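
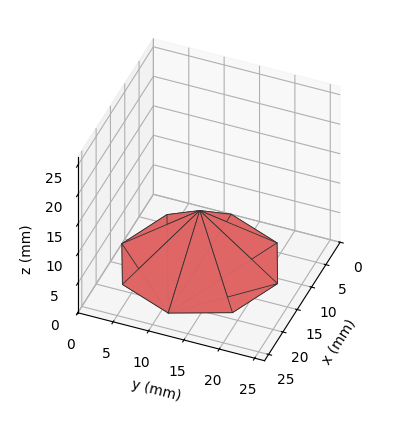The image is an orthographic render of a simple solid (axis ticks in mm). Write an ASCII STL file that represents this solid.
Reading the render: the shape is a regular 8-sided pyramid, base circumscribed radius ≈ 11 mm, apex at z ≈ 9 mm (dimensions read to the nearest mm from the axis ticks). For the STL, each face is triangulated and given an outward normal.

solid part
  facet normal 0.0000 0.0000 -1.0000
    outer loop
      vertex 11.000 22.000 0.000
      vertex 18.778 18.778 0.000
      vertex 22.000 11.000 0.000
    endloop
  endfacet
  facet normal 0.0000 0.0000 -1.0000
    outer loop
      vertex 3.222 18.778 0.000
      vertex 11.000 22.000 0.000
      vertex 22.000 11.000 0.000
    endloop
  endfacet
  facet normal 0.0000 0.0000 -1.0000
    outer loop
      vertex 0.000 11.000 0.000
      vertex 3.222 18.778 0.000
      vertex 22.000 11.000 0.000
    endloop
  endfacet
  facet normal 0.0000 0.0000 -1.0000
    outer loop
      vertex 3.222 3.222 0.000
      vertex 0.000 11.000 0.000
      vertex 22.000 11.000 0.000
    endloop
  endfacet
  facet normal 0.0000 0.0000 -1.0000
    outer loop
      vertex 11.000 0.000 0.000
      vertex 3.222 3.222 0.000
      vertex 22.000 11.000 0.000
    endloop
  endfacet
  facet normal 0.0000 0.0000 -1.0000
    outer loop
      vertex 18.778 3.222 0.000
      vertex 11.000 0.000 0.000
      vertex 22.000 11.000 0.000
    endloop
  endfacet
  facet normal 0.6125 0.2537 0.7486
    outer loop
      vertex 22.000 11.000 0.000
      vertex 18.778 18.778 0.000
      vertex 11.000 11.000 9.000
    endloop
  endfacet
  facet normal 0.2537 0.6125 0.7486
    outer loop
      vertex 18.778 18.778 0.000
      vertex 11.000 22.000 0.000
      vertex 11.000 11.000 9.000
    endloop
  endfacet
  facet normal -0.2537 0.6125 0.7486
    outer loop
      vertex 11.000 22.000 0.000
      vertex 3.222 18.778 0.000
      vertex 11.000 11.000 9.000
    endloop
  endfacet
  facet normal -0.6125 0.2537 0.7486
    outer loop
      vertex 3.222 18.778 0.000
      vertex 0.000 11.000 0.000
      vertex 11.000 11.000 9.000
    endloop
  endfacet
  facet normal -0.6125 -0.2537 0.7486
    outer loop
      vertex 0.000 11.000 0.000
      vertex 3.222 3.222 0.000
      vertex 11.000 11.000 9.000
    endloop
  endfacet
  facet normal -0.2537 -0.6125 0.7486
    outer loop
      vertex 3.222 3.222 0.000
      vertex 11.000 0.000 0.000
      vertex 11.000 11.000 9.000
    endloop
  endfacet
  facet normal 0.2537 -0.6125 0.7486
    outer loop
      vertex 11.000 0.000 0.000
      vertex 18.778 3.222 0.000
      vertex 11.000 11.000 9.000
    endloop
  endfacet
  facet normal 0.6125 -0.2537 0.7486
    outer loop
      vertex 18.778 3.222 0.000
      vertex 22.000 11.000 0.000
      vertex 11.000 11.000 9.000
    endloop
  endfacet
endsolid part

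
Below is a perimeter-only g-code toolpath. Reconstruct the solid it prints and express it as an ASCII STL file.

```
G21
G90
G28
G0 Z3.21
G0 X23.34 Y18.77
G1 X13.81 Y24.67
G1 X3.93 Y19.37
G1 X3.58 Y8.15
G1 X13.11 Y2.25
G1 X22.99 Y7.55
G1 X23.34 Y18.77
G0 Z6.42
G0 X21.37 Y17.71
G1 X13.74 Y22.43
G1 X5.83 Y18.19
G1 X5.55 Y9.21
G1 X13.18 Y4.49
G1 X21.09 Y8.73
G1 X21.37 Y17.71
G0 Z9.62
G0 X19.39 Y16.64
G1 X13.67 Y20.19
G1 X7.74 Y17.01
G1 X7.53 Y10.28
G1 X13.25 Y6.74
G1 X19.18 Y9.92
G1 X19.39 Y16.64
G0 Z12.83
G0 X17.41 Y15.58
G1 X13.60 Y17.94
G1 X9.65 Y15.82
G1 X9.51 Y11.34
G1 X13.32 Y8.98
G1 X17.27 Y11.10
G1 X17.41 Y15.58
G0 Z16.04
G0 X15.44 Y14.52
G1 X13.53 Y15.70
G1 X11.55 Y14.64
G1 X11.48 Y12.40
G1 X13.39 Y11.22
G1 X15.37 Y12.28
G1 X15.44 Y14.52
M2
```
solid part
  facet normal 0.0000 0.0000 -1.0000
    outer loop
      vertex 2.02 20.55 0.00
      vertex 13.88 26.91 0.00
      vertex 25.32 19.83 0.00
    endloop
  endfacet
  facet normal 0.0000 0.0000 -1.0000
    outer loop
      vertex 1.60 7.09 0.00
      vertex 2.02 20.55 0.00
      vertex 25.32 19.83 0.00
    endloop
  endfacet
  facet normal 0.0000 0.0000 -1.0000
    outer loop
      vertex 13.04 0.01 0.00
      vertex 1.60 7.09 0.00
      vertex 25.32 19.83 0.00
    endloop
  endfacet
  facet normal 0.0000 0.0000 -1.0000
    outer loop
      vertex 24.90 6.37 0.00
      vertex 13.04 0.01 0.00
      vertex 25.32 19.83 0.00
    endloop
  endfacet
  facet normal 0.4501 0.7273 0.5180
    outer loop
      vertex 25.32 19.83 0.00
      vertex 13.88 26.91 0.00
      vertex 13.46 13.46 19.25
    endloop
  endfacet
  facet normal -0.4043 0.7539 0.5179
    outer loop
      vertex 13.88 26.91 0.00
      vertex 2.02 20.55 0.00
      vertex 13.46 13.46 19.25
    endloop
  endfacet
  facet normal -0.8550 0.0267 0.5179
    outer loop
      vertex 2.02 20.55 0.00
      vertex 1.60 7.09 0.00
      vertex 13.46 13.46 19.25
    endloop
  endfacet
  facet normal -0.4501 -0.7273 0.5180
    outer loop
      vertex 1.60 7.09 0.00
      vertex 13.04 0.01 0.00
      vertex 13.46 13.46 19.25
    endloop
  endfacet
  facet normal 0.4043 -0.7539 0.5179
    outer loop
      vertex 13.04 0.01 0.00
      vertex 24.90 6.37 0.00
      vertex 13.46 13.46 19.25
    endloop
  endfacet
  facet normal 0.8550 -0.0267 0.5179
    outer loop
      vertex 24.90 6.37 0.00
      vertex 25.32 19.83 0.00
      vertex 13.46 13.46 19.25
    endloop
  endfacet
endsolid part

The G0 Z moves step by Δz≈3.21 mm. The G1 loops shrink linearly with z, so the solid tapers from its base footprint up to z≈19.2. Closing with a flat bottom cap and the tapered top and triangulating gives 10 facets — a regular 6-sided pyramid, base circumscribed radius ≈ 13.5 mm, apex at z ≈ 19.2 mm.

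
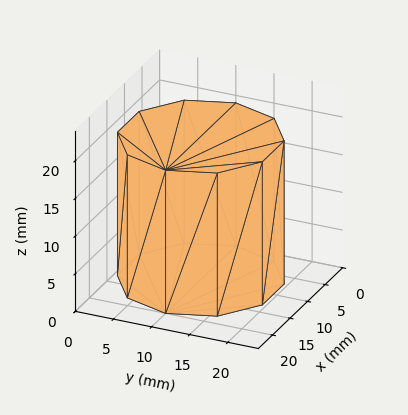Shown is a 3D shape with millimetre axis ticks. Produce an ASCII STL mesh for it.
Reading the render: the shape is a regular 10-sided prism (a cylinder approximated with 10 flat sides), circumscribed radius ≈ 10 mm, height ≈ 19 mm (dimensions read to the nearest mm from the axis ticks). For the STL, each face is triangulated and given an outward normal.

solid part
  facet normal 0.0000 0.0000 -1.0000
    outer loop
      vertex 13.1 19.5 0.0
      vertex 18.1 15.9 0.0
      vertex 20.0 10.0 0.0
    endloop
  endfacet
  facet normal 0.0000 0.0000 -1.0000
    outer loop
      vertex 6.9 19.5 0.0
      vertex 13.1 19.5 0.0
      vertex 20.0 10.0 0.0
    endloop
  endfacet
  facet normal 0.0000 0.0000 -1.0000
    outer loop
      vertex 1.9 15.9 0.0
      vertex 6.9 19.5 0.0
      vertex 20.0 10.0 0.0
    endloop
  endfacet
  facet normal 0.0000 0.0000 -1.0000
    outer loop
      vertex 0.0 10.0 0.0
      vertex 1.9 15.9 0.0
      vertex 20.0 10.0 0.0
    endloop
  endfacet
  facet normal 0.0000 0.0000 -1.0000
    outer loop
      vertex 1.9 4.1 0.0
      vertex 0.0 10.0 0.0
      vertex 20.0 10.0 0.0
    endloop
  endfacet
  facet normal 0.0000 0.0000 -1.0000
    outer loop
      vertex 6.9 0.5 0.0
      vertex 1.9 4.1 0.0
      vertex 20.0 10.0 0.0
    endloop
  endfacet
  facet normal 0.0000 0.0000 -1.0000
    outer loop
      vertex 13.1 0.5 0.0
      vertex 6.9 0.5 0.0
      vertex 20.0 10.0 0.0
    endloop
  endfacet
  facet normal 0.0000 0.0000 -1.0000
    outer loop
      vertex 18.1 4.1 0.0
      vertex 13.1 0.5 0.0
      vertex 20.0 10.0 0.0
    endloop
  endfacet
  facet normal 0.0000 0.0000 1.0000
    outer loop
      vertex 20.0 10.0 19.0
      vertex 18.1 15.9 19.0
      vertex 13.1 19.5 19.0
    endloop
  endfacet
  facet normal 0.0000 0.0000 1.0000
    outer loop
      vertex 20.0 10.0 19.0
      vertex 13.1 19.5 19.0
      vertex 6.9 19.5 19.0
    endloop
  endfacet
  facet normal 0.0000 0.0000 1.0000
    outer loop
      vertex 20.0 10.0 19.0
      vertex 6.9 19.5 19.0
      vertex 1.9 15.9 19.0
    endloop
  endfacet
  facet normal 0.0000 0.0000 1.0000
    outer loop
      vertex 20.0 10.0 19.0
      vertex 1.9 15.9 19.0
      vertex 0.0 10.0 19.0
    endloop
  endfacet
  facet normal 0.0000 0.0000 1.0000
    outer loop
      vertex 20.0 10.0 19.0
      vertex 0.0 10.0 19.0
      vertex 1.9 4.1 19.0
    endloop
  endfacet
  facet normal 0.0000 0.0000 1.0000
    outer loop
      vertex 20.0 10.0 19.0
      vertex 1.9 4.1 19.0
      vertex 6.9 0.5 19.0
    endloop
  endfacet
  facet normal 0.0000 0.0000 1.0000
    outer loop
      vertex 20.0 10.0 19.0
      vertex 6.9 0.5 19.0
      vertex 13.1 0.5 19.0
    endloop
  endfacet
  facet normal 0.0000 0.0000 1.0000
    outer loop
      vertex 20.0 10.0 19.0
      vertex 13.1 0.5 19.0
      vertex 18.1 4.1 19.0
    endloop
  endfacet
  facet normal 0.9519 0.3065 0.0000
    outer loop
      vertex 20.0 10.0 0.0
      vertex 18.1 15.9 0.0
      vertex 18.1 15.9 19.0
    endloop
  endfacet
  facet normal 0.9519 0.3065 0.0000
    outer loop
      vertex 20.0 10.0 0.0
      vertex 18.1 15.9 19.0
      vertex 20.0 10.0 19.0
    endloop
  endfacet
  facet normal 0.5843 0.8115 0.0000
    outer loop
      vertex 18.1 15.9 0.0
      vertex 13.1 19.5 0.0
      vertex 13.1 19.5 19.0
    endloop
  endfacet
  facet normal 0.5843 0.8115 0.0000
    outer loop
      vertex 18.1 15.9 0.0
      vertex 13.1 19.5 19.0
      vertex 18.1 15.9 19.0
    endloop
  endfacet
  facet normal 0.0000 1.0000 0.0000
    outer loop
      vertex 13.1 19.5 0.0
      vertex 6.9 19.5 0.0
      vertex 6.9 19.5 19.0
    endloop
  endfacet
  facet normal 0.0000 1.0000 0.0000
    outer loop
      vertex 13.1 19.5 0.0
      vertex 6.9 19.5 19.0
      vertex 13.1 19.5 19.0
    endloop
  endfacet
  facet normal -0.5843 0.8115 0.0000
    outer loop
      vertex 6.9 19.5 0.0
      vertex 1.9 15.9 0.0
      vertex 1.9 15.9 19.0
    endloop
  endfacet
  facet normal -0.5843 0.8115 0.0000
    outer loop
      vertex 6.9 19.5 0.0
      vertex 1.9 15.9 19.0
      vertex 6.9 19.5 19.0
    endloop
  endfacet
  facet normal -0.9519 0.3065 0.0000
    outer loop
      vertex 1.9 15.9 0.0
      vertex 0.0 10.0 0.0
      vertex 0.0 10.0 19.0
    endloop
  endfacet
  facet normal -0.9519 0.3065 0.0000
    outer loop
      vertex 1.9 15.9 0.0
      vertex 0.0 10.0 19.0
      vertex 1.9 15.9 19.0
    endloop
  endfacet
  facet normal -0.9519 -0.3065 0.0000
    outer loop
      vertex 0.0 10.0 0.0
      vertex 1.9 4.1 0.0
      vertex 1.9 4.1 19.0
    endloop
  endfacet
  facet normal -0.9519 -0.3065 0.0000
    outer loop
      vertex 0.0 10.0 0.0
      vertex 1.9 4.1 19.0
      vertex 0.0 10.0 19.0
    endloop
  endfacet
  facet normal -0.5843 -0.8115 0.0000
    outer loop
      vertex 1.9 4.1 0.0
      vertex 6.9 0.5 0.0
      vertex 6.9 0.5 19.0
    endloop
  endfacet
  facet normal -0.5843 -0.8115 0.0000
    outer loop
      vertex 1.9 4.1 0.0
      vertex 6.9 0.5 19.0
      vertex 1.9 4.1 19.0
    endloop
  endfacet
  facet normal 0.0000 -1.0000 0.0000
    outer loop
      vertex 6.9 0.5 0.0
      vertex 13.1 0.5 0.0
      vertex 13.1 0.5 19.0
    endloop
  endfacet
  facet normal 0.0000 -1.0000 0.0000
    outer loop
      vertex 6.9 0.5 0.0
      vertex 13.1 0.5 19.0
      vertex 6.9 0.5 19.0
    endloop
  endfacet
  facet normal 0.5843 -0.8115 0.0000
    outer loop
      vertex 13.1 0.5 0.0
      vertex 18.1 4.1 0.0
      vertex 18.1 4.1 19.0
    endloop
  endfacet
  facet normal 0.5843 -0.8115 0.0000
    outer loop
      vertex 13.1 0.5 0.0
      vertex 18.1 4.1 19.0
      vertex 13.1 0.5 19.0
    endloop
  endfacet
  facet normal 0.9519 -0.3065 0.0000
    outer loop
      vertex 18.1 4.1 0.0
      vertex 20.0 10.0 0.0
      vertex 20.0 10.0 19.0
    endloop
  endfacet
  facet normal 0.9519 -0.3065 0.0000
    outer loop
      vertex 18.1 4.1 0.0
      vertex 20.0 10.0 19.0
      vertex 18.1 4.1 19.0
    endloop
  endfacet
endsolid part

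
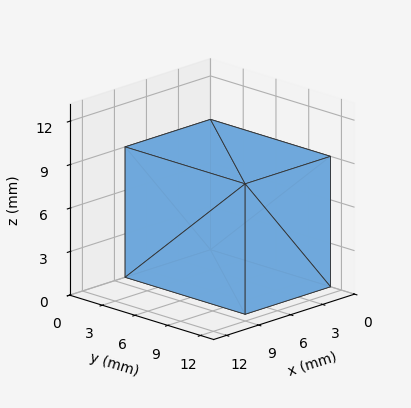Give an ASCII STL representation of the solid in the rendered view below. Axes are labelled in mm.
Reading the render: the shape is a rectangular box, roughly 8 × 11 mm footprint and 9 mm tall (dimensions read to the nearest mm from the axis ticks). For the STL, each face is triangulated and given an outward normal.

solid part
  facet normal 0.0000 0.0000 -1.0000
    outer loop
      vertex 8.000 11.000 0.000
      vertex 8.000 0.000 0.000
      vertex 0.000 0.000 0.000
    endloop
  endfacet
  facet normal 0.0000 0.0000 -1.0000
    outer loop
      vertex 0.000 11.000 0.000
      vertex 8.000 11.000 0.000
      vertex 0.000 0.000 0.000
    endloop
  endfacet
  facet normal 0.0000 0.0000 1.0000
    outer loop
      vertex 0.000 0.000 9.000
      vertex 8.000 0.000 9.000
      vertex 8.000 11.000 9.000
    endloop
  endfacet
  facet normal 0.0000 0.0000 1.0000
    outer loop
      vertex 0.000 0.000 9.000
      vertex 8.000 11.000 9.000
      vertex 0.000 11.000 9.000
    endloop
  endfacet
  facet normal 0.0000 -1.0000 0.0000
    outer loop
      vertex 0.000 0.000 0.000
      vertex 8.000 0.000 0.000
      vertex 8.000 0.000 9.000
    endloop
  endfacet
  facet normal 0.0000 -1.0000 0.0000
    outer loop
      vertex 0.000 0.000 0.000
      vertex 8.000 0.000 9.000
      vertex 0.000 0.000 9.000
    endloop
  endfacet
  facet normal 0.0000 1.0000 0.0000
    outer loop
      vertex 8.000 11.000 9.000
      vertex 8.000 11.000 0.000
      vertex 0.000 11.000 0.000
    endloop
  endfacet
  facet normal 0.0000 1.0000 0.0000
    outer loop
      vertex 0.000 11.000 9.000
      vertex 8.000 11.000 9.000
      vertex 0.000 11.000 0.000
    endloop
  endfacet
  facet normal -1.0000 0.0000 0.0000
    outer loop
      vertex 0.000 11.000 9.000
      vertex 0.000 11.000 0.000
      vertex 0.000 0.000 0.000
    endloop
  endfacet
  facet normal -1.0000 0.0000 0.0000
    outer loop
      vertex 0.000 0.000 9.000
      vertex 0.000 11.000 9.000
      vertex 0.000 0.000 0.000
    endloop
  endfacet
  facet normal 1.0000 0.0000 0.0000
    outer loop
      vertex 8.000 0.000 0.000
      vertex 8.000 11.000 0.000
      vertex 8.000 11.000 9.000
    endloop
  endfacet
  facet normal 1.0000 0.0000 0.0000
    outer loop
      vertex 8.000 0.000 0.000
      vertex 8.000 11.000 9.000
      vertex 8.000 0.000 9.000
    endloop
  endfacet
endsolid part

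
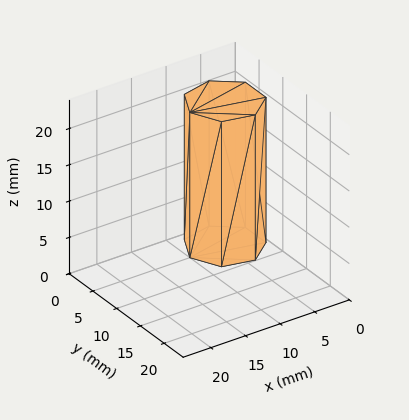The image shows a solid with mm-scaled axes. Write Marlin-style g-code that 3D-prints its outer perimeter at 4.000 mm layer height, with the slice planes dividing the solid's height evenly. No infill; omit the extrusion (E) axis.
Reading the render: the shape is a regular 7-sided prism (a cylinder approximated with 7 flat sides), circumscribed radius ≈ 5 mm, height ≈ 20 mm (dimensions read to the nearest mm from the axis ticks). For the g-code, the solid's height is divided into equal slices at the stated Δz and each level perimeter traced with G1 moves after a G0 lift.

; perimeter-only toolpath
G21 ; units = mm
G90 ; absolute positioning
G28 ; home
; layer 1
G0 Z4.000
G0 X10.000 Y5.000
G1 X8.117 Y8.909
G1 X3.887 Y9.875
G1 X0.495 Y7.169
G1 X0.495 Y2.831
G1 X3.887 Y0.125
G1 X8.117 Y1.091
G1 X10.000 Y5.000
; layer 2
G0 Z8.000
G0 X10.000 Y5.000
G1 X8.117 Y8.909
G1 X3.887 Y9.875
G1 X0.495 Y7.169
G1 X0.495 Y2.831
G1 X3.887 Y0.125
G1 X8.117 Y1.091
G1 X10.000 Y5.000
; layer 3
G0 Z12.000
G0 X10.000 Y5.000
G1 X8.117 Y8.909
G1 X3.887 Y9.875
G1 X0.495 Y7.169
G1 X0.495 Y2.831
G1 X3.887 Y0.125
G1 X8.117 Y1.091
G1 X10.000 Y5.000
; layer 4
G0 Z16.000
G0 X10.000 Y5.000
G1 X8.117 Y8.909
G1 X3.887 Y9.875
G1 X0.495 Y7.169
G1 X0.495 Y2.831
G1 X3.887 Y0.125
G1 X8.117 Y1.091
G1 X10.000 Y5.000
; layer 5
G0 Z20.000
G0 X10.000 Y5.000
G1 X8.117 Y8.909
G1 X3.887 Y9.875
G1 X0.495 Y7.169
G1 X0.495 Y2.831
G1 X3.887 Y0.125
G1 X8.117 Y1.091
G1 X10.000 Y5.000
M2 ; end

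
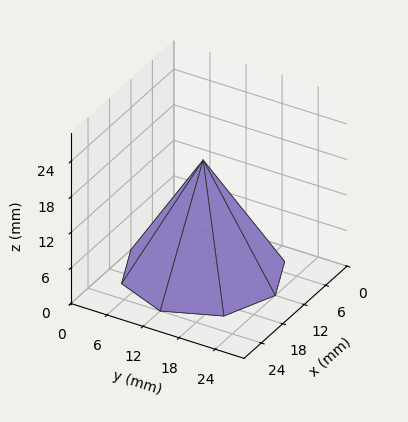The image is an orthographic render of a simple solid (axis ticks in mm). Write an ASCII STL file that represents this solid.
Reading the render: the shape is a regular 8-sided pyramid, base circumscribed radius ≈ 12 mm, apex at z ≈ 19 mm (dimensions read to the nearest mm from the axis ticks). For the STL, each face is triangulated and given an outward normal.

solid part
  facet normal 0.0000 0.0000 -1.0000
    outer loop
      vertex 12.0 24.0 0.0
      vertex 20.5 20.5 0.0
      vertex 24.0 12.0 0.0
    endloop
  endfacet
  facet normal 0.0000 0.0000 -1.0000
    outer loop
      vertex 3.5 20.5 0.0
      vertex 12.0 24.0 0.0
      vertex 24.0 12.0 0.0
    endloop
  endfacet
  facet normal 0.0000 0.0000 -1.0000
    outer loop
      vertex 0.0 12.0 0.0
      vertex 3.5 20.5 0.0
      vertex 24.0 12.0 0.0
    endloop
  endfacet
  facet normal 0.0000 0.0000 -1.0000
    outer loop
      vertex 3.5 3.5 0.0
      vertex 0.0 12.0 0.0
      vertex 24.0 12.0 0.0
    endloop
  endfacet
  facet normal 0.0000 0.0000 -1.0000
    outer loop
      vertex 12.0 0.0 0.0
      vertex 3.5 3.5 0.0
      vertex 24.0 12.0 0.0
    endloop
  endfacet
  facet normal 0.0000 0.0000 -1.0000
    outer loop
      vertex 20.5 3.5 0.0
      vertex 12.0 0.0 0.0
      vertex 24.0 12.0 0.0
    endloop
  endfacet
  facet normal 0.7985 0.3288 0.5043
    outer loop
      vertex 24.0 12.0 0.0
      vertex 20.5 20.5 0.0
      vertex 12.0 12.0 19.0
    endloop
  endfacet
  facet normal 0.3288 0.7985 0.5043
    outer loop
      vertex 20.5 20.5 0.0
      vertex 12.0 24.0 0.0
      vertex 12.0 12.0 19.0
    endloop
  endfacet
  facet normal -0.3288 0.7985 0.5043
    outer loop
      vertex 12.0 24.0 0.0
      vertex 3.5 20.5 0.0
      vertex 12.0 12.0 19.0
    endloop
  endfacet
  facet normal -0.7985 0.3288 0.5043
    outer loop
      vertex 3.5 20.5 0.0
      vertex 0.0 12.0 0.0
      vertex 12.0 12.0 19.0
    endloop
  endfacet
  facet normal -0.7985 -0.3288 0.5043
    outer loop
      vertex 0.0 12.0 0.0
      vertex 3.5 3.5 0.0
      vertex 12.0 12.0 19.0
    endloop
  endfacet
  facet normal -0.3288 -0.7985 0.5043
    outer loop
      vertex 3.5 3.5 0.0
      vertex 12.0 0.0 0.0
      vertex 12.0 12.0 19.0
    endloop
  endfacet
  facet normal 0.3288 -0.7985 0.5043
    outer loop
      vertex 12.0 0.0 0.0
      vertex 20.5 3.5 0.0
      vertex 12.0 12.0 19.0
    endloop
  endfacet
  facet normal 0.7985 -0.3288 0.5043
    outer loop
      vertex 20.5 3.5 0.0
      vertex 24.0 12.0 0.0
      vertex 12.0 12.0 19.0
    endloop
  endfacet
endsolid part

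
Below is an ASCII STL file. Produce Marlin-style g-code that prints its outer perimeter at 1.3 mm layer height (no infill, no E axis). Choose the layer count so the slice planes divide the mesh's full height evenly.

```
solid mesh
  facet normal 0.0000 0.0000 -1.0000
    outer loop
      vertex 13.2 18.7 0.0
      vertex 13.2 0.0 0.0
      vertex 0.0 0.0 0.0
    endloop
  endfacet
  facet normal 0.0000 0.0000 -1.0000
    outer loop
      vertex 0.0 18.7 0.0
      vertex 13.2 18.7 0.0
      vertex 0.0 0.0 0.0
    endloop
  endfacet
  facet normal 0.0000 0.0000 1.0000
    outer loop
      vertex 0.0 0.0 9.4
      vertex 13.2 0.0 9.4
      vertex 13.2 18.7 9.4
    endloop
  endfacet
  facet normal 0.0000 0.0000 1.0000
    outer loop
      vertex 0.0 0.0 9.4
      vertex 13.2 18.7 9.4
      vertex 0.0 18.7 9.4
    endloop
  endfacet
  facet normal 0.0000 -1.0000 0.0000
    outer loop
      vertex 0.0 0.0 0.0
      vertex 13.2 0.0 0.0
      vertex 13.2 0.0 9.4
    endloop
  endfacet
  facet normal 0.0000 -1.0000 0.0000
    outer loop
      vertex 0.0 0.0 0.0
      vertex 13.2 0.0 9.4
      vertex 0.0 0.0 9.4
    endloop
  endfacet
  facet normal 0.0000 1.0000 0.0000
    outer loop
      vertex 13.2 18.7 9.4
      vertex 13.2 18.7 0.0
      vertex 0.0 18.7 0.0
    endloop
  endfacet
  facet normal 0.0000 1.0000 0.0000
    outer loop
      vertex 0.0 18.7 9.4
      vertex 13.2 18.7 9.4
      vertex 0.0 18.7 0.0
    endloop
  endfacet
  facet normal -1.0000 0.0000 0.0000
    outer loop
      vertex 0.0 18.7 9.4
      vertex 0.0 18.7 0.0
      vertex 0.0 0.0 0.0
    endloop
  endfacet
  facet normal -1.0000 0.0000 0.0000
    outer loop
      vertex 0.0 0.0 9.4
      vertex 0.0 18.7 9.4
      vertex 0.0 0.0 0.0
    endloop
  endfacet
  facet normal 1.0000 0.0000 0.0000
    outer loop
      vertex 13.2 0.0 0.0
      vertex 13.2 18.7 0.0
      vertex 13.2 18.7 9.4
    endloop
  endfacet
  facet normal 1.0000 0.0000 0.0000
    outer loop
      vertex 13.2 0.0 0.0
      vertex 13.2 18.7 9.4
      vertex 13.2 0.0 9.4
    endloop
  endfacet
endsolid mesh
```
; perimeter-only toolpath
G21 ; units = mm
G90 ; absolute positioning
G28 ; home
; layer 1
G0 Z1.3
G0 X0.0 Y0.0
G1 X13.2 Y0.0
G1 X13.2 Y18.7
G1 X0.0 Y18.7
G1 X0.0 Y0.0
; layer 2
G0 Z2.7
G0 X0.0 Y0.0
G1 X13.2 Y0.0
G1 X13.2 Y18.7
G1 X0.0 Y18.7
G1 X0.0 Y0.0
; layer 3
G0 Z4.0
G0 X0.0 Y0.0
G1 X13.2 Y0.0
G1 X13.2 Y18.7
G1 X0.0 Y18.7
G1 X0.0 Y0.0
; layer 4
G0 Z5.4
G0 X0.0 Y0.0
G1 X13.2 Y0.0
G1 X13.2 Y18.7
G1 X0.0 Y18.7
G1 X0.0 Y0.0
; layer 5
G0 Z6.7
G0 X0.0 Y0.0
G1 X13.2 Y0.0
G1 X13.2 Y18.7
G1 X0.0 Y18.7
G1 X0.0 Y0.0
; layer 6
G0 Z8.1
G0 X0.0 Y0.0
G1 X13.2 Y0.0
G1 X13.2 Y18.7
G1 X0.0 Y18.7
G1 X0.0 Y0.0
; layer 7
G0 Z9.4
G0 X0.0 Y0.0
G1 X13.2 Y0.0
G1 X13.2 Y18.7
G1 X0.0 Y18.7
G1 X0.0 Y0.0
M2 ; end

The solid is a rectangular box, roughly 13.2 × 18.7 mm footprint and 9.4 mm tall. Slicing at Δz = 1.3 mm — 7 equal slices spanning the solid's height, so layer i sits at z = i·h/7 — gives 7 non-empty perimeters. Each is a 4-segment closed polygon; G0 lifts to the layer z and rapids to the start vertex, then G1 traces the edges.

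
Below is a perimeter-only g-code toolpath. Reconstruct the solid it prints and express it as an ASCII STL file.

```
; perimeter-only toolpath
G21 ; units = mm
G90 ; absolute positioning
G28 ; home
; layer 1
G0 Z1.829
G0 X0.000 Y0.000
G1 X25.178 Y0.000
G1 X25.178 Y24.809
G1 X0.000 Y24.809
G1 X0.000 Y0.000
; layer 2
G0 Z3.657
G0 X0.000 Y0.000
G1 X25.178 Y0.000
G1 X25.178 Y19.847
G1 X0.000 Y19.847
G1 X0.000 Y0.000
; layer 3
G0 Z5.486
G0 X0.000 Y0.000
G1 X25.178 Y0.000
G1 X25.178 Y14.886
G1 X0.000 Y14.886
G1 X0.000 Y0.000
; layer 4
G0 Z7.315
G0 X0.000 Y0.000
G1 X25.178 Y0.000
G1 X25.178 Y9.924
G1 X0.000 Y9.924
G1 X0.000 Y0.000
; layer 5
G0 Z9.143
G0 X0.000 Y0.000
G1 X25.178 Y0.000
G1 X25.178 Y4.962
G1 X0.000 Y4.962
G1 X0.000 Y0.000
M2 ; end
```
solid part
  facet normal 0.0000 0.0000 -1.0000
    outer loop
      vertex 25.178 29.771 0.000
      vertex 25.178 0.000 0.000
      vertex 0.000 0.000 0.000
    endloop
  endfacet
  facet normal 0.0000 0.0000 -1.0000
    outer loop
      vertex 0.000 29.771 0.000
      vertex 25.178 29.771 0.000
      vertex 0.000 0.000 0.000
    endloop
  endfacet
  facet normal 0.0000 -1.0000 0.0000
    outer loop
      vertex 0.000 0.000 0.000
      vertex 25.178 0.000 0.000
      vertex 25.178 0.000 10.972
    endloop
  endfacet
  facet normal 0.0000 -1.0000 0.0000
    outer loop
      vertex 0.000 0.000 0.000
      vertex 25.178 0.000 10.972
      vertex 0.000 0.000 10.972
    endloop
  endfacet
  facet normal 0.0000 0.3458 0.9383
    outer loop
      vertex 0.000 0.000 10.972
      vertex 25.178 0.000 10.972
      vertex 25.178 29.771 0.000
    endloop
  endfacet
  facet normal 0.0000 0.3458 0.9383
    outer loop
      vertex 0.000 0.000 10.972
      vertex 25.178 29.771 0.000
      vertex 0.000 29.771 0.000
    endloop
  endfacet
  facet normal -1.0000 0.0000 0.0000
    outer loop
      vertex 0.000 0.000 10.972
      vertex 0.000 29.771 0.000
      vertex 0.000 0.000 0.000
    endloop
  endfacet
  facet normal 1.0000 0.0000 0.0000
    outer loop
      vertex 25.178 0.000 0.000
      vertex 25.178 29.771 0.000
      vertex 25.178 0.000 10.972
    endloop
  endfacet
endsolid part

The G0 Z moves step by Δz≈1.829 mm. The G1 loops shrink linearly with z, so the solid tapers from its base footprint up to z≈11. Closing with a flat bottom cap and the tapered top and triangulating gives 8 facets — a wedge (ramp): 25.2 × 29.8 mm base, rising to 11 mm along the y=0 edge and sloping linearly to z=0 at y=29.8.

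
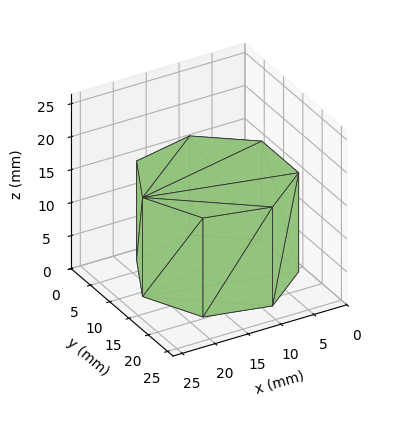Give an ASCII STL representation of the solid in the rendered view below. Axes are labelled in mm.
Reading the render: the shape is a regular 7-sided prism (a cylinder approximated with 7 flat sides), circumscribed radius ≈ 11 mm, height ≈ 15 mm (dimensions read to the nearest mm from the axis ticks). For the STL, each face is triangulated and given an outward normal.

solid part
  facet normal 0.0000 0.0000 -1.0000
    outer loop
      vertex 8.552 21.724 0.000
      vertex 17.858 19.600 0.000
      vertex 22.000 11.000 0.000
    endloop
  endfacet
  facet normal 0.0000 0.0000 -1.0000
    outer loop
      vertex 1.089 15.773 0.000
      vertex 8.552 21.724 0.000
      vertex 22.000 11.000 0.000
    endloop
  endfacet
  facet normal 0.0000 0.0000 -1.0000
    outer loop
      vertex 1.089 6.227 0.000
      vertex 1.089 15.773 0.000
      vertex 22.000 11.000 0.000
    endloop
  endfacet
  facet normal 0.0000 0.0000 -1.0000
    outer loop
      vertex 8.552 0.276 0.000
      vertex 1.089 6.227 0.000
      vertex 22.000 11.000 0.000
    endloop
  endfacet
  facet normal 0.0000 0.0000 -1.0000
    outer loop
      vertex 17.858 2.400 0.000
      vertex 8.552 0.276 0.000
      vertex 22.000 11.000 0.000
    endloop
  endfacet
  facet normal 0.0000 0.0000 1.0000
    outer loop
      vertex 22.000 11.000 15.000
      vertex 17.858 19.600 15.000
      vertex 8.552 21.724 15.000
    endloop
  endfacet
  facet normal 0.0000 0.0000 1.0000
    outer loop
      vertex 22.000 11.000 15.000
      vertex 8.552 21.724 15.000
      vertex 1.089 15.773 15.000
    endloop
  endfacet
  facet normal 0.0000 0.0000 1.0000
    outer loop
      vertex 22.000 11.000 15.000
      vertex 1.089 15.773 15.000
      vertex 1.089 6.227 15.000
    endloop
  endfacet
  facet normal 0.0000 0.0000 1.0000
    outer loop
      vertex 22.000 11.000 15.000
      vertex 1.089 6.227 15.000
      vertex 8.552 0.276 15.000
    endloop
  endfacet
  facet normal 0.0000 0.0000 1.0000
    outer loop
      vertex 22.000 11.000 15.000
      vertex 8.552 0.276 15.000
      vertex 17.858 2.400 15.000
    endloop
  endfacet
  facet normal 0.9010 0.4339 0.0000
    outer loop
      vertex 22.000 11.000 0.000
      vertex 17.858 19.600 0.000
      vertex 17.858 19.600 15.000
    endloop
  endfacet
  facet normal 0.9010 0.4339 0.0000
    outer loop
      vertex 22.000 11.000 0.000
      vertex 17.858 19.600 15.000
      vertex 22.000 11.000 15.000
    endloop
  endfacet
  facet normal 0.2225 0.9749 0.0000
    outer loop
      vertex 17.858 19.600 0.000
      vertex 8.552 21.724 0.000
      vertex 8.552 21.724 15.000
    endloop
  endfacet
  facet normal 0.2225 0.9749 0.0000
    outer loop
      vertex 17.858 19.600 0.000
      vertex 8.552 21.724 15.000
      vertex 17.858 19.600 15.000
    endloop
  endfacet
  facet normal -0.6235 0.7819 0.0000
    outer loop
      vertex 8.552 21.724 0.000
      vertex 1.089 15.773 0.000
      vertex 1.089 15.773 15.000
    endloop
  endfacet
  facet normal -0.6235 0.7819 0.0000
    outer loop
      vertex 8.552 21.724 0.000
      vertex 1.089 15.773 15.000
      vertex 8.552 21.724 15.000
    endloop
  endfacet
  facet normal -1.0000 0.0000 0.0000
    outer loop
      vertex 1.089 15.773 0.000
      vertex 1.089 6.227 0.000
      vertex 1.089 6.227 15.000
    endloop
  endfacet
  facet normal -1.0000 0.0000 0.0000
    outer loop
      vertex 1.089 15.773 0.000
      vertex 1.089 6.227 15.000
      vertex 1.089 15.773 15.000
    endloop
  endfacet
  facet normal -0.6235 -0.7819 0.0000
    outer loop
      vertex 1.089 6.227 0.000
      vertex 8.552 0.276 0.000
      vertex 8.552 0.276 15.000
    endloop
  endfacet
  facet normal -0.6235 -0.7819 0.0000
    outer loop
      vertex 1.089 6.227 0.000
      vertex 8.552 0.276 15.000
      vertex 1.089 6.227 15.000
    endloop
  endfacet
  facet normal 0.2225 -0.9749 0.0000
    outer loop
      vertex 8.552 0.276 0.000
      vertex 17.858 2.400 0.000
      vertex 17.858 2.400 15.000
    endloop
  endfacet
  facet normal 0.2225 -0.9749 0.0000
    outer loop
      vertex 8.552 0.276 0.000
      vertex 17.858 2.400 15.000
      vertex 8.552 0.276 15.000
    endloop
  endfacet
  facet normal 0.9010 -0.4339 0.0000
    outer loop
      vertex 17.858 2.400 0.000
      vertex 22.000 11.000 0.000
      vertex 22.000 11.000 15.000
    endloop
  endfacet
  facet normal 0.9010 -0.4339 0.0000
    outer loop
      vertex 17.858 2.400 0.000
      vertex 22.000 11.000 15.000
      vertex 17.858 2.400 15.000
    endloop
  endfacet
endsolid part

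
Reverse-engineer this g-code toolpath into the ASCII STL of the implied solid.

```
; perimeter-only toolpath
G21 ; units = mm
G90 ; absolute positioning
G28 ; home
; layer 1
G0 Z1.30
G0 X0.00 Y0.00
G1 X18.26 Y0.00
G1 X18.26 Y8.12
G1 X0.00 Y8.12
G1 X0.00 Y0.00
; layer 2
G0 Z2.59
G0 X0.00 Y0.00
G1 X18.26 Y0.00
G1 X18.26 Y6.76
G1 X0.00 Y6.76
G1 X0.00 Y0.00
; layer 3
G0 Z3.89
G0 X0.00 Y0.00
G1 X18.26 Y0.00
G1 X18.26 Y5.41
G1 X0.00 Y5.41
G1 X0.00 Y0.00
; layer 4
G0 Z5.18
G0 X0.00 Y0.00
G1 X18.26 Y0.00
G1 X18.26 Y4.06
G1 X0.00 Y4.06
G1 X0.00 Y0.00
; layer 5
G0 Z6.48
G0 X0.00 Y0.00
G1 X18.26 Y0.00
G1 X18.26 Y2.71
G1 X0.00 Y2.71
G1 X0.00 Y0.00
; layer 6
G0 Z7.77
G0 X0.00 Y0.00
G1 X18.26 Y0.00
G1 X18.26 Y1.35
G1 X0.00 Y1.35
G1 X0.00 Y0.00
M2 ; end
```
solid part
  facet normal 0.0000 0.0000 -1.0000
    outer loop
      vertex 18.26 9.47 0.00
      vertex 18.26 0.00 0.00
      vertex 0.00 0.00 0.00
    endloop
  endfacet
  facet normal 0.0000 0.0000 -1.0000
    outer loop
      vertex 0.00 9.47 0.00
      vertex 18.26 9.47 0.00
      vertex 0.00 0.00 0.00
    endloop
  endfacet
  facet normal 0.0000 -1.0000 0.0000
    outer loop
      vertex 0.00 0.00 0.00
      vertex 18.26 0.00 0.00
      vertex 18.26 0.00 9.07
    endloop
  endfacet
  facet normal 0.0000 -1.0000 0.0000
    outer loop
      vertex 0.00 0.00 0.00
      vertex 18.26 0.00 9.07
      vertex 0.00 0.00 9.07
    endloop
  endfacet
  facet normal 0.0000 0.6917 0.7222
    outer loop
      vertex 0.00 0.00 9.07
      vertex 18.26 0.00 9.07
      vertex 18.26 9.47 0.00
    endloop
  endfacet
  facet normal 0.0000 0.6917 0.7222
    outer loop
      vertex 0.00 0.00 9.07
      vertex 18.26 9.47 0.00
      vertex 0.00 9.47 0.00
    endloop
  endfacet
  facet normal -1.0000 0.0000 0.0000
    outer loop
      vertex 0.00 0.00 9.07
      vertex 0.00 9.47 0.00
      vertex 0.00 0.00 0.00
    endloop
  endfacet
  facet normal 1.0000 0.0000 0.0000
    outer loop
      vertex 18.26 0.00 0.00
      vertex 18.26 9.47 0.00
      vertex 18.26 0.00 9.07
    endloop
  endfacet
endsolid part

The G0 Z moves step by Δz≈1.30 mm. The G1 loops shrink linearly with z, so the solid tapers from its base footprint up to z≈9.07. Closing with a flat bottom cap and the tapered top and triangulating gives 8 facets — a wedge (ramp): 18.3 × 9.47 mm base, rising to 9.07 mm along the y=0 edge and sloping linearly to z=0 at y=9.47.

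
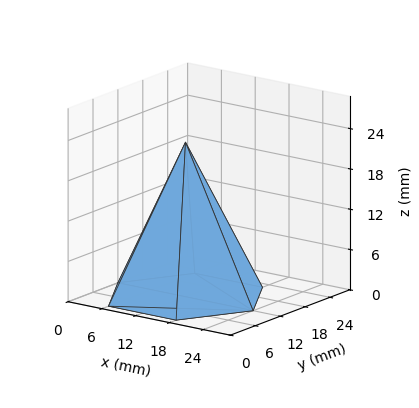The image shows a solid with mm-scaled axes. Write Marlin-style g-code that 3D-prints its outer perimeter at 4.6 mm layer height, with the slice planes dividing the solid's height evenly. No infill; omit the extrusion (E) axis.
Reading the render: the shape is a regular 6-sided pyramid, base circumscribed radius ≈ 12 mm, apex at z ≈ 23 mm (dimensions read to the nearest mm from the axis ticks). For the g-code, the solid's height is divided into equal slices at the stated Δz and each level perimeter traced with G1 moves after a G0 lift.

; perimeter-only toolpath
G21 ; units = mm
G90 ; absolute positioning
G28 ; home
; layer 1
G0 Z4.6
G0 X21.6 Y12.0
G1 X16.8 Y20.3
G1 X7.2 Y20.3
G1 X2.4 Y12.0
G1 X7.2 Y3.7
G1 X16.8 Y3.7
G1 X21.6 Y12.0
; layer 2
G0 Z9.2
G0 X19.2 Y12.0
G1 X15.6 Y18.2
G1 X8.4 Y18.2
G1 X4.8 Y12.0
G1 X8.4 Y5.8
G1 X15.6 Y5.8
G1 X19.2 Y12.0
; layer 3
G0 Z13.8
G0 X16.8 Y12.0
G1 X14.4 Y16.2
G1 X9.6 Y16.2
G1 X7.2 Y12.0
G1 X9.6 Y7.8
G1 X14.4 Y7.8
G1 X16.8 Y12.0
; layer 4
G0 Z18.4
G0 X14.4 Y12.0
G1 X13.2 Y14.1
G1 X10.8 Y14.1
G1 X9.6 Y12.0
G1 X10.8 Y9.9
G1 X13.2 Y9.9
G1 X14.4 Y12.0
M2 ; end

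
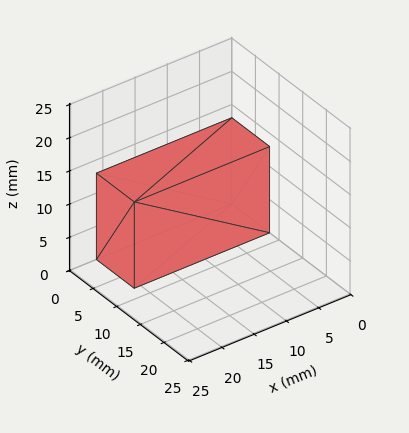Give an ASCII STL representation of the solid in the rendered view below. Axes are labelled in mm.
Reading the render: the shape is a rectangular box, roughly 21 × 8 mm footprint and 13 mm tall (dimensions read to the nearest mm from the axis ticks). For the STL, each face is triangulated and given an outward normal.

solid part
  facet normal 0.0000 0.0000 -1.0000
    outer loop
      vertex 21.000 8.000 0.000
      vertex 21.000 0.000 0.000
      vertex 0.000 0.000 0.000
    endloop
  endfacet
  facet normal 0.0000 0.0000 -1.0000
    outer loop
      vertex 0.000 8.000 0.000
      vertex 21.000 8.000 0.000
      vertex 0.000 0.000 0.000
    endloop
  endfacet
  facet normal 0.0000 0.0000 1.0000
    outer loop
      vertex 0.000 0.000 13.000
      vertex 21.000 0.000 13.000
      vertex 21.000 8.000 13.000
    endloop
  endfacet
  facet normal 0.0000 0.0000 1.0000
    outer loop
      vertex 0.000 0.000 13.000
      vertex 21.000 8.000 13.000
      vertex 0.000 8.000 13.000
    endloop
  endfacet
  facet normal 0.0000 -1.0000 0.0000
    outer loop
      vertex 0.000 0.000 0.000
      vertex 21.000 0.000 0.000
      vertex 21.000 0.000 13.000
    endloop
  endfacet
  facet normal 0.0000 -1.0000 0.0000
    outer loop
      vertex 0.000 0.000 0.000
      vertex 21.000 0.000 13.000
      vertex 0.000 0.000 13.000
    endloop
  endfacet
  facet normal 0.0000 1.0000 0.0000
    outer loop
      vertex 21.000 8.000 13.000
      vertex 21.000 8.000 0.000
      vertex 0.000 8.000 0.000
    endloop
  endfacet
  facet normal 0.0000 1.0000 0.0000
    outer loop
      vertex 0.000 8.000 13.000
      vertex 21.000 8.000 13.000
      vertex 0.000 8.000 0.000
    endloop
  endfacet
  facet normal -1.0000 0.0000 0.0000
    outer loop
      vertex 0.000 8.000 13.000
      vertex 0.000 8.000 0.000
      vertex 0.000 0.000 0.000
    endloop
  endfacet
  facet normal -1.0000 0.0000 0.0000
    outer loop
      vertex 0.000 0.000 13.000
      vertex 0.000 8.000 13.000
      vertex 0.000 0.000 0.000
    endloop
  endfacet
  facet normal 1.0000 0.0000 0.0000
    outer loop
      vertex 21.000 0.000 0.000
      vertex 21.000 8.000 0.000
      vertex 21.000 8.000 13.000
    endloop
  endfacet
  facet normal 1.0000 0.0000 0.0000
    outer loop
      vertex 21.000 0.000 0.000
      vertex 21.000 8.000 13.000
      vertex 21.000 0.000 13.000
    endloop
  endfacet
endsolid part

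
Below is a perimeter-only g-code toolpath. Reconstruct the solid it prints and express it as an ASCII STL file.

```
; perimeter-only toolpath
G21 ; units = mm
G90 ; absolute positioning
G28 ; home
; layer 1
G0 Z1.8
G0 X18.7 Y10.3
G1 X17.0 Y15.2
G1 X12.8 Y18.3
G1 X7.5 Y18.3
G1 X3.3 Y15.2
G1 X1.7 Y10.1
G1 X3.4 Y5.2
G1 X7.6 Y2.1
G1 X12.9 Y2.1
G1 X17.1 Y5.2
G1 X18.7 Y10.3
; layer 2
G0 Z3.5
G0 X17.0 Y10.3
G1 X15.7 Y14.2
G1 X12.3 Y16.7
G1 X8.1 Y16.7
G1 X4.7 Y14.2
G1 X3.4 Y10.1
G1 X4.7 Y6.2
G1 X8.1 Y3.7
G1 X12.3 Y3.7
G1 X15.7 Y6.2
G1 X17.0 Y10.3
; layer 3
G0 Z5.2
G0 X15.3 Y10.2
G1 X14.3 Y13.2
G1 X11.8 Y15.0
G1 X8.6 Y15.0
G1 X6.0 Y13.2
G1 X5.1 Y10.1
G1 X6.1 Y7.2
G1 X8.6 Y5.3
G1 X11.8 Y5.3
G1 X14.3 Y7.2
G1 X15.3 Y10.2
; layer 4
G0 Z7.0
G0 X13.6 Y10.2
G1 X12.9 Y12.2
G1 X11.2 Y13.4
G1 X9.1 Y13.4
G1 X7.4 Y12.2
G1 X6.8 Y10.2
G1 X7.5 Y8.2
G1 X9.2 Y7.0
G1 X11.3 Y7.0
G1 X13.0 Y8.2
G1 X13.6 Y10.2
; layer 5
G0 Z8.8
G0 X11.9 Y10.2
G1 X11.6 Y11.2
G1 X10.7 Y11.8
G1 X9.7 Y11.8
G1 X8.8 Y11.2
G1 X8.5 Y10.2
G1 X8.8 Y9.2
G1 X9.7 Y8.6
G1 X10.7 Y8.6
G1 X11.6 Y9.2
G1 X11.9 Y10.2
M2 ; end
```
solid part
  facet normal 0.0000 0.0000 -1.0000
    outer loop
      vertex 13.3 19.9 0.0
      vertex 18.4 16.2 0.0
      vertex 20.4 10.3 0.0
    endloop
  endfacet
  facet normal 0.0000 0.0000 -1.0000
    outer loop
      vertex 7.0 19.9 0.0
      vertex 13.3 19.9 0.0
      vertex 20.4 10.3 0.0
    endloop
  endfacet
  facet normal 0.0000 0.0000 -1.0000
    outer loop
      vertex 1.9 16.2 0.0
      vertex 7.0 19.9 0.0
      vertex 20.4 10.3 0.0
    endloop
  endfacet
  facet normal 0.0000 0.0000 -1.0000
    outer loop
      vertex 0.0 10.1 0.0
      vertex 1.9 16.2 0.0
      vertex 20.4 10.3 0.0
    endloop
  endfacet
  facet normal 0.0000 0.0000 -1.0000
    outer loop
      vertex 2.0 4.2 0.0
      vertex 0.0 10.1 0.0
      vertex 20.4 10.3 0.0
    endloop
  endfacet
  facet normal 0.0000 0.0000 -1.0000
    outer loop
      vertex 7.1 0.5 0.0
      vertex 2.0 4.2 0.0
      vertex 20.4 10.3 0.0
    endloop
  endfacet
  facet normal 0.0000 0.0000 -1.0000
    outer loop
      vertex 13.4 0.5 0.0
      vertex 7.1 0.5 0.0
      vertex 20.4 10.3 0.0
    endloop
  endfacet
  facet normal 0.0000 0.0000 -1.0000
    outer loop
      vertex 18.5 4.2 0.0
      vertex 13.4 0.5 0.0
      vertex 20.4 10.3 0.0
    endloop
  endfacet
  facet normal 0.6959 0.2359 0.6783
    outer loop
      vertex 20.4 10.3 0.0
      vertex 18.4 16.2 0.0
      vertex 10.2 10.2 10.5
    endloop
  endfacet
  facet normal 0.4319 0.5953 0.6775
    outer loop
      vertex 18.4 16.2 0.0
      vertex 13.3 19.9 0.0
      vertex 10.2 10.2 10.5
    endloop
  endfacet
  facet normal 0.0000 0.7345 0.6786
    outer loop
      vertex 13.3 19.9 0.0
      vertex 7.0 19.9 0.0
      vertex 10.2 10.2 10.5
    endloop
  endfacet
  facet normal -0.4307 0.5937 0.6797
    outer loop
      vertex 7.0 19.9 0.0
      vertex 1.9 16.2 0.0
      vertex 10.2 10.2 10.5
    endloop
  endfacet
  facet normal -0.7010 0.2183 0.6789
    outer loop
      vertex 1.9 16.2 0.0
      vertex 0.0 10.1 0.0
      vertex 10.2 10.2 10.5
    endloop
  endfacet
  facet normal -0.6959 -0.2359 0.6783
    outer loop
      vertex 0.0 10.1 0.0
      vertex 2.0 4.2 0.0
      vertex 10.2 10.2 10.5
    endloop
  endfacet
  facet normal -0.4319 -0.5953 0.6775
    outer loop
      vertex 2.0 4.2 0.0
      vertex 7.1 0.5 0.0
      vertex 10.2 10.2 10.5
    endloop
  endfacet
  facet normal 0.0000 -0.7345 0.6786
    outer loop
      vertex 7.1 0.5 0.0
      vertex 13.4 0.5 0.0
      vertex 10.2 10.2 10.5
    endloop
  endfacet
  facet normal 0.4307 -0.5937 0.6797
    outer loop
      vertex 13.4 0.5 0.0
      vertex 18.5 4.2 0.0
      vertex 10.2 10.2 10.5
    endloop
  endfacet
  facet normal 0.7010 -0.2183 0.6789
    outer loop
      vertex 18.5 4.2 0.0
      vertex 20.4 10.3 0.0
      vertex 10.2 10.2 10.5
    endloop
  endfacet
endsolid part

The G0 Z moves step by Δz≈1.8 mm. The G1 loops shrink linearly with z, so the solid tapers from its base footprint up to z≈10.5. Closing with a flat bottom cap and the tapered top and triangulating gives 18 facets — a regular 10-sided pyramid, base circumscribed radius ≈ 10.2 mm, apex at z ≈ 10.5 mm.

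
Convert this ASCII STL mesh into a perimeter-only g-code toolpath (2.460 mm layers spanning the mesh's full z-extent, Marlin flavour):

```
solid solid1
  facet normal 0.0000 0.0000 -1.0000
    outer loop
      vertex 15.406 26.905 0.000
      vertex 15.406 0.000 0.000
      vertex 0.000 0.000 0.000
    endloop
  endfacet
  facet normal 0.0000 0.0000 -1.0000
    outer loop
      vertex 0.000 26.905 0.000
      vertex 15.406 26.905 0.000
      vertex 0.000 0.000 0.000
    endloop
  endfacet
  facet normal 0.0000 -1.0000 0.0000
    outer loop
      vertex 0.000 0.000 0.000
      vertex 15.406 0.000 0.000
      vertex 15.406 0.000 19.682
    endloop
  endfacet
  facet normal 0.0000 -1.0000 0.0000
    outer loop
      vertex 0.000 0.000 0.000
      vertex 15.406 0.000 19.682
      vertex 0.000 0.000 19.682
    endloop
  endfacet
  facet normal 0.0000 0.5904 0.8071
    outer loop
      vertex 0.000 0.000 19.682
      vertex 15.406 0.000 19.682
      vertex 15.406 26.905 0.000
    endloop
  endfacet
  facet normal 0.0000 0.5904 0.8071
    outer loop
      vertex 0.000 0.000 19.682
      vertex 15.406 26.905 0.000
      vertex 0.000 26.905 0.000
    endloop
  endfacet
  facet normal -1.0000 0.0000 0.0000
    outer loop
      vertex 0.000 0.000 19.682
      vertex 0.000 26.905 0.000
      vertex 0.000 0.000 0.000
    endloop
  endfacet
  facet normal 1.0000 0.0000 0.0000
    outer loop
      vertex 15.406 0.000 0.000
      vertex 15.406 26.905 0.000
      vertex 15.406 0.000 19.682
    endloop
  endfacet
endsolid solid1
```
; perimeter-only toolpath
G21 ; units = mm
G90 ; absolute positioning
G28 ; home
; layer 1
G0 Z2.460
G0 X0.000 Y0.000
G1 X15.406 Y0.000
G1 X15.406 Y23.542
G1 X0.000 Y23.542
G1 X0.000 Y0.000
; layer 2
G0 Z4.920
G0 X0.000 Y0.000
G1 X15.406 Y0.000
G1 X15.406 Y20.179
G1 X0.000 Y20.179
G1 X0.000 Y0.000
; layer 3
G0 Z7.381
G0 X0.000 Y0.000
G1 X15.406 Y0.000
G1 X15.406 Y16.816
G1 X0.000 Y16.816
G1 X0.000 Y0.000
; layer 4
G0 Z9.841
G0 X0.000 Y0.000
G1 X15.406 Y0.000
G1 X15.406 Y13.453
G1 X0.000 Y13.453
G1 X0.000 Y0.000
; layer 5
G0 Z12.301
G0 X0.000 Y0.000
G1 X15.406 Y0.000
G1 X15.406 Y10.089
G1 X0.000 Y10.089
G1 X0.000 Y0.000
; layer 6
G0 Z14.761
G0 X0.000 Y0.000
G1 X15.406 Y0.000
G1 X15.406 Y6.726
G1 X0.000 Y6.726
G1 X0.000 Y0.000
; layer 7
G0 Z17.222
G0 X0.000 Y0.000
G1 X15.406 Y0.000
G1 X15.406 Y3.363
G1 X0.000 Y3.363
G1 X0.000 Y0.000
M2 ; end

The solid is a wedge (ramp): 15.4 × 26.9 mm base, rising to 19.7 mm along the y=0 edge and sloping linearly to z=0 at y=26.9. Slicing at Δz = 2.460 mm — 8 equal slices spanning the solid's height, so layer i sits at z = i·h/8 — gives 7 non-empty perimeters. Each is a 4-segment closed polygon; G0 lifts to the layer z and rapids to the start vertex, then G1 traces the edges. The cross-section shrinks linearly with z (the slice at the apex is degenerate and omitted).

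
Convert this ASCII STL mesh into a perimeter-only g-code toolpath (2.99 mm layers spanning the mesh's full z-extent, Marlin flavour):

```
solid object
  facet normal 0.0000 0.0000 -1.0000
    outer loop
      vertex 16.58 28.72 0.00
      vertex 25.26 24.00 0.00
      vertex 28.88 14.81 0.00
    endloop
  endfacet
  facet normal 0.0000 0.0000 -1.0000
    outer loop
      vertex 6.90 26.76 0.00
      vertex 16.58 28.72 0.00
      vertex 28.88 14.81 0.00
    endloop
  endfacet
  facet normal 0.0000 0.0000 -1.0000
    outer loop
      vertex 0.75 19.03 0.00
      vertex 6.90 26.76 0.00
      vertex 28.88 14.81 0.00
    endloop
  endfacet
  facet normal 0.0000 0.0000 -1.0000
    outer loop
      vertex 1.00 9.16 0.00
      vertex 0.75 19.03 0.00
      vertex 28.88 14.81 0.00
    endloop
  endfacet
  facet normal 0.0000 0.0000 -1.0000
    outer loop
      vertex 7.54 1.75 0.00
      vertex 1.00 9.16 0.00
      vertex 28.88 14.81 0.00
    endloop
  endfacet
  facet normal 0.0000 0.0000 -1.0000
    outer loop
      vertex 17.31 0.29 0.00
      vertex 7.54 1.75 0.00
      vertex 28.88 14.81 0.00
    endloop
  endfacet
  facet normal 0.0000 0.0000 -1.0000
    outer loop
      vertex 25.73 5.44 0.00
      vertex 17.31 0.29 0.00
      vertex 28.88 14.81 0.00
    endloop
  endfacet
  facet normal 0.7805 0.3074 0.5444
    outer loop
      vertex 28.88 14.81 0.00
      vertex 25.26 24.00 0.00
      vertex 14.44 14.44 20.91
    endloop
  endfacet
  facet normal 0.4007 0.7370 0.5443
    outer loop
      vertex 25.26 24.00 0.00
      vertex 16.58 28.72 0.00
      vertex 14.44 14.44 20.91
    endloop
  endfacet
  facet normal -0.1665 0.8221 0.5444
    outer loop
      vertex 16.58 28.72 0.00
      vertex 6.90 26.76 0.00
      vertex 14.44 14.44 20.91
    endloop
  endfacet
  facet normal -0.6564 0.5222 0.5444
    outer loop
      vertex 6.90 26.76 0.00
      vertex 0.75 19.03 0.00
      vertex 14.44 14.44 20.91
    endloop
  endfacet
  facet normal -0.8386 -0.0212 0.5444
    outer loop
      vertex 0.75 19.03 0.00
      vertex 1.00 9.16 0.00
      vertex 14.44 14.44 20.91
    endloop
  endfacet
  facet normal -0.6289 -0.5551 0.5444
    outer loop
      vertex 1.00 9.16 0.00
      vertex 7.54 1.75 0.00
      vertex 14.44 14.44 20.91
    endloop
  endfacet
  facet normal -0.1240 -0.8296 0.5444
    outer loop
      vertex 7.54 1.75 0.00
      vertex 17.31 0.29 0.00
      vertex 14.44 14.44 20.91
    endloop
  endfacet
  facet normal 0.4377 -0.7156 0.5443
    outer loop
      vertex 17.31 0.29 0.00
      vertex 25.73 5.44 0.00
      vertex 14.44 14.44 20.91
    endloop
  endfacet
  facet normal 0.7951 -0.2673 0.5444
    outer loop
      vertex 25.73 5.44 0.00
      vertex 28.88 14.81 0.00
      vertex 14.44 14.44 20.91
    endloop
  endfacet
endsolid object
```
; perimeter-only toolpath
G21 ; units = mm
G90 ; absolute positioning
G28 ; home
; layer 1
G0 Z2.99
G0 X26.82 Y14.76
G1 X23.71 Y22.63
G1 X16.27 Y26.68
G1 X7.98 Y25.00
G1 X2.71 Y18.37
G1 X2.92 Y9.91
G1 X8.53 Y3.56
G1 X16.90 Y2.31
G1 X24.12 Y6.73
G1 X26.82 Y14.76
; layer 2
G0 Z5.97
G0 X24.75 Y14.70
G1 X22.17 Y21.27
G1 X15.97 Y24.64
G1 X9.05 Y23.24
G1 X4.66 Y17.72
G1 X4.84 Y10.67
G1 X9.51 Y5.38
G1 X16.49 Y4.33
G1 X22.50 Y8.01
G1 X24.75 Y14.70
; layer 3
G0 Z8.96
G0 X22.69 Y14.65
G1 X20.62 Y19.90
G1 X15.66 Y22.60
G1 X10.13 Y21.48
G1 X6.62 Y17.06
G1 X6.76 Y11.42
G1 X10.50 Y7.19
G1 X16.08 Y6.35
G1 X20.89 Y9.30
G1 X22.69 Y14.65
; layer 4
G0 Z11.95
G0 X20.63 Y14.60
G1 X19.08 Y18.54
G1 X15.36 Y20.56
G1 X11.21 Y19.72
G1 X8.57 Y16.41
G1 X8.68 Y12.18
G1 X11.48 Y9.00
G1 X15.67 Y8.38
G1 X19.28 Y10.58
G1 X20.63 Y14.60
; layer 5
G0 Z14.94
G0 X18.57 Y14.55
G1 X17.53 Y17.17
G1 X15.05 Y18.52
G1 X12.29 Y17.96
G1 X10.53 Y15.75
G1 X10.60 Y12.93
G1 X12.47 Y10.81
G1 X15.26 Y10.40
G1 X17.67 Y11.87
G1 X18.57 Y14.55
; layer 6
G0 Z17.92
G0 X16.50 Y14.49
G1 X15.99 Y15.81
G1 X14.75 Y16.48
G1 X13.36 Y16.20
G1 X12.48 Y15.10
G1 X12.52 Y13.69
G1 X13.45 Y12.63
G1 X14.85 Y12.42
G1 X16.05 Y13.15
G1 X16.50 Y14.49
M2 ; end

The solid is a regular 9-sided pyramid, base circumscribed radius ≈ 14.4 mm, apex at z ≈ 20.9 mm. Slicing at Δz = 2.99 mm — 7 equal slices spanning the solid's height, so layer i sits at z = i·h/7 — gives 6 non-empty perimeters. Each is a 9-segment closed polygon; G0 lifts to the layer z and rapids to the start vertex, then G1 traces the edges. The cross-section shrinks linearly with z (the slice at the apex is degenerate and omitted).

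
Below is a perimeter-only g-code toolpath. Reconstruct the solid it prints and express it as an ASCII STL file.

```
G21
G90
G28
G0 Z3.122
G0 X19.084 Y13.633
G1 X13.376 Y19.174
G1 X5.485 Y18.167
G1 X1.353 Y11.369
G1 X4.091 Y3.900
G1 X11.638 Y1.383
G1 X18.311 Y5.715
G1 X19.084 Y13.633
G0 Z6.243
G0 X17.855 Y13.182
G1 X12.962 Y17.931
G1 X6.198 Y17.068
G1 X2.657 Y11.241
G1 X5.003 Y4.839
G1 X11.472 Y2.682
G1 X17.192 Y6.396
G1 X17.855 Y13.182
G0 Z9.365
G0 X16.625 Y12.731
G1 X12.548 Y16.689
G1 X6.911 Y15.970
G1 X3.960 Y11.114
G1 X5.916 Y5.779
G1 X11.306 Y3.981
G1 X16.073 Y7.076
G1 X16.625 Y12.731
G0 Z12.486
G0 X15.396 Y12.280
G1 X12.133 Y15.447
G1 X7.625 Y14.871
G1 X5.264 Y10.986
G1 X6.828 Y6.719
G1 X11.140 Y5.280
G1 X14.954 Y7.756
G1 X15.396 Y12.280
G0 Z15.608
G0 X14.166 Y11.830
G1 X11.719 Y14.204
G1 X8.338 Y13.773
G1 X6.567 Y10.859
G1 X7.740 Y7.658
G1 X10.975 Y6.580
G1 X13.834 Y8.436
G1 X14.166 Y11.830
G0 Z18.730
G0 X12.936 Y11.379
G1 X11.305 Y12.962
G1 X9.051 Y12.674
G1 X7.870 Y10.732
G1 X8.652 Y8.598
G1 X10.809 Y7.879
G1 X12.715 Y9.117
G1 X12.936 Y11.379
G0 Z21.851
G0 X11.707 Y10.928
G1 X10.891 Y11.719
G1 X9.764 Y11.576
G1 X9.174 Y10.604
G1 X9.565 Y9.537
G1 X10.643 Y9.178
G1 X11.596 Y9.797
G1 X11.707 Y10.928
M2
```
solid part
  facet normal 0.0000 0.0000 -1.0000
    outer loop
      vertex 4.772 19.265 0.000
      vertex 13.790 20.416 0.000
      vertex 20.314 14.084 0.000
    endloop
  endfacet
  facet normal 0.0000 0.0000 -1.0000
    outer loop
      vertex 0.050 11.496 0.000
      vertex 4.772 19.265 0.000
      vertex 20.314 14.084 0.000
    endloop
  endfacet
  facet normal 0.0000 0.0000 -1.0000
    outer loop
      vertex 3.179 2.960 0.000
      vertex 0.050 11.496 0.000
      vertex 20.314 14.084 0.000
    endloop
  endfacet
  facet normal 0.0000 0.0000 -1.0000
    outer loop
      vertex 11.804 0.084 0.000
      vertex 3.179 2.960 0.000
      vertex 20.314 14.084 0.000
    endloop
  endfacet
  facet normal 0.0000 0.0000 -1.0000
    outer loop
      vertex 19.430 5.035 0.000
      vertex 11.804 0.084 0.000
      vertex 20.314 14.084 0.000
    endloop
  endfacet
  facet normal 0.6515 0.6712 0.3536
    outer loop
      vertex 20.314 14.084 0.000
      vertex 13.790 20.416 0.000
      vertex 10.477 10.477 24.973
    endloop
  endfacet
  facet normal -0.1184 0.9279 0.3536
    outer loop
      vertex 13.790 20.416 0.000
      vertex 4.772 19.265 0.000
      vertex 10.477 10.477 24.973
    endloop
  endfacet
  facet normal -0.7993 0.4858 0.3536
    outer loop
      vertex 4.772 19.265 0.000
      vertex 0.050 11.496 0.000
      vertex 10.477 10.477 24.973
    endloop
  endfacet
  facet normal -0.8783 -0.3219 0.3536
    outer loop
      vertex 0.050 11.496 0.000
      vertex 3.179 2.960 0.000
      vertex 10.477 10.477 24.973
    endloop
  endfacet
  facet normal -0.2959 -0.8874 0.3536
    outer loop
      vertex 3.179 2.960 0.000
      vertex 11.804 0.084 0.000
      vertex 10.477 10.477 24.973
    endloop
  endfacet
  facet normal 0.5094 -0.7846 0.3536
    outer loop
      vertex 11.804 0.084 0.000
      vertex 19.430 5.035 0.000
      vertex 10.477 10.477 24.973
    endloop
  endfacet
  facet normal 0.9310 -0.0909 0.3536
    outer loop
      vertex 19.430 5.035 0.000
      vertex 20.314 14.084 0.000
      vertex 10.477 10.477 24.973
    endloop
  endfacet
endsolid part

The G0 Z moves step by Δz≈3.122 mm. The G1 loops shrink linearly with z, so the solid tapers from its base footprint up to z≈25. Closing with a flat bottom cap and the tapered top and triangulating gives 12 facets — a regular 7-sided pyramid, base circumscribed radius ≈ 10.5 mm, apex at z ≈ 25 mm.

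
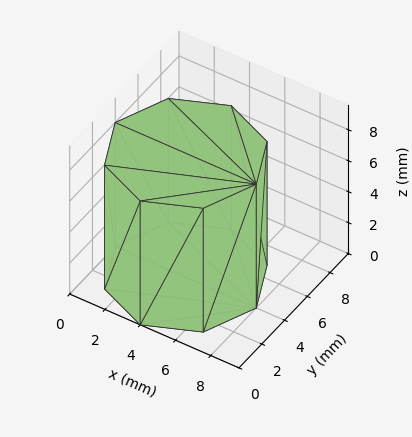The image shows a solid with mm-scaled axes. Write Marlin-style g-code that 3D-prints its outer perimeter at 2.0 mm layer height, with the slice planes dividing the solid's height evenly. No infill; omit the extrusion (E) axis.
Reading the render: the shape is a regular 8-sided prism (a cylinder approximated with 8 flat sides), circumscribed radius ≈ 4 mm, height ≈ 8 mm (dimensions read to the nearest mm from the axis ticks). For the g-code, the solid's height is divided into equal slices at the stated Δz and each level perimeter traced with G1 moves after a G0 lift.

; perimeter-only toolpath
G21 ; units = mm
G90 ; absolute positioning
G28 ; home
; layer 1
G0 Z2.0
G0 X8.0 Y4.0
G1 X6.8 Y6.8
G1 X4.0 Y8.0
G1 X1.2 Y6.8
G1 X0.0 Y4.0
G1 X1.2 Y1.2
G1 X4.0 Y0.0
G1 X6.8 Y1.2
G1 X8.0 Y4.0
; layer 2
G0 Z4.0
G0 X8.0 Y4.0
G1 X6.8 Y6.8
G1 X4.0 Y8.0
G1 X1.2 Y6.8
G1 X0.0 Y4.0
G1 X1.2 Y1.2
G1 X4.0 Y0.0
G1 X6.8 Y1.2
G1 X8.0 Y4.0
; layer 3
G0 Z6.0
G0 X8.0 Y4.0
G1 X6.8 Y6.8
G1 X4.0 Y8.0
G1 X1.2 Y6.8
G1 X0.0 Y4.0
G1 X1.2 Y1.2
G1 X4.0 Y0.0
G1 X6.8 Y1.2
G1 X8.0 Y4.0
; layer 4
G0 Z8.0
G0 X8.0 Y4.0
G1 X6.8 Y6.8
G1 X4.0 Y8.0
G1 X1.2 Y6.8
G1 X0.0 Y4.0
G1 X1.2 Y1.2
G1 X4.0 Y0.0
G1 X6.8 Y1.2
G1 X8.0 Y4.0
M2 ; end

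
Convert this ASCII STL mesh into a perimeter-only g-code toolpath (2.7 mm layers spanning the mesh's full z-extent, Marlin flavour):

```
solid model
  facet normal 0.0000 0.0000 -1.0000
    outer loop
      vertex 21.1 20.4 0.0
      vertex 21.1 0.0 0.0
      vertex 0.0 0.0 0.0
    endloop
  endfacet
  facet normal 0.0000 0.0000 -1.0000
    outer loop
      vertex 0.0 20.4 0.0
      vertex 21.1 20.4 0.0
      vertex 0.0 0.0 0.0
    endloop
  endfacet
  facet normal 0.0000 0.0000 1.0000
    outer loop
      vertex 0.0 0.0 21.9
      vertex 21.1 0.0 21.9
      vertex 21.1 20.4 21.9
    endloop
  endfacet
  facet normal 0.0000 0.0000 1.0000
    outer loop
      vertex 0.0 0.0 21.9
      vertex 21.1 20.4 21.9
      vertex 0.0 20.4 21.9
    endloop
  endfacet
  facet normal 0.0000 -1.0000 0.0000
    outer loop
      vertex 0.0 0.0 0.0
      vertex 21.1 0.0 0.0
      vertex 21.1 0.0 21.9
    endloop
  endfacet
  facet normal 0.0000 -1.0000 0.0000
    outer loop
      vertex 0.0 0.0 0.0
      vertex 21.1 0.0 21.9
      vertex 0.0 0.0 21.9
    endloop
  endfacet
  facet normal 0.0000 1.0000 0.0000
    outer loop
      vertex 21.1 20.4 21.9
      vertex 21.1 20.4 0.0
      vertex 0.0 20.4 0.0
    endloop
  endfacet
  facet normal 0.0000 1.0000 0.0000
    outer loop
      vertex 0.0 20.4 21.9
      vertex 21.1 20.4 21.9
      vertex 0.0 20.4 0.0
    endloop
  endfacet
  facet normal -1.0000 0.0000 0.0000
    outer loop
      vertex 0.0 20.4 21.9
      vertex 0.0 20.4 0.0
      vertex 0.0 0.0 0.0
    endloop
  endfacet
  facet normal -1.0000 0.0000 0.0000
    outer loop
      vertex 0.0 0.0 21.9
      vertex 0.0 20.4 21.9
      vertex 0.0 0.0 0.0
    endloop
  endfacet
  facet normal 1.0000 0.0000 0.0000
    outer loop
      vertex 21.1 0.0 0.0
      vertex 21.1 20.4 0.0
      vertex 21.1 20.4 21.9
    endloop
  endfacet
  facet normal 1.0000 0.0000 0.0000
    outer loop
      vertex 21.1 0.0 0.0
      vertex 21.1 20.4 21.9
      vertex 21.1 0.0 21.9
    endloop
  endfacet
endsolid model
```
; perimeter-only toolpath
G21 ; units = mm
G90 ; absolute positioning
G28 ; home
; layer 1
G0 Z2.7
G0 X0.0 Y0.0
G1 X21.1 Y0.0
G1 X21.1 Y20.4
G1 X0.0 Y20.4
G1 X0.0 Y0.0
; layer 2
G0 Z5.5
G0 X0.0 Y0.0
G1 X21.1 Y0.0
G1 X21.1 Y20.4
G1 X0.0 Y20.4
G1 X0.0 Y0.0
; layer 3
G0 Z8.2
G0 X0.0 Y0.0
G1 X21.1 Y0.0
G1 X21.1 Y20.4
G1 X0.0 Y20.4
G1 X0.0 Y0.0
; layer 4
G0 Z10.9
G0 X0.0 Y0.0
G1 X21.1 Y0.0
G1 X21.1 Y20.4
G1 X0.0 Y20.4
G1 X0.0 Y0.0
; layer 5
G0 Z13.7
G0 X0.0 Y0.0
G1 X21.1 Y0.0
G1 X21.1 Y20.4
G1 X0.0 Y20.4
G1 X0.0 Y0.0
; layer 6
G0 Z16.4
G0 X0.0 Y0.0
G1 X21.1 Y0.0
G1 X21.1 Y20.4
G1 X0.0 Y20.4
G1 X0.0 Y0.0
; layer 7
G0 Z19.2
G0 X0.0 Y0.0
G1 X21.1 Y0.0
G1 X21.1 Y20.4
G1 X0.0 Y20.4
G1 X0.0 Y0.0
; layer 8
G0 Z21.9
G0 X0.0 Y0.0
G1 X21.1 Y0.0
G1 X21.1 Y20.4
G1 X0.0 Y20.4
G1 X0.0 Y0.0
M2 ; end

The solid is a rectangular box, roughly 21.1 × 20.4 mm footprint and 21.9 mm tall. Slicing at Δz = 2.7 mm — 8 equal slices spanning the solid's height, so layer i sits at z = i·h/8 — gives 8 non-empty perimeters. Each is a 4-segment closed polygon; G0 lifts to the layer z and rapids to the start vertex, then G1 traces the edges.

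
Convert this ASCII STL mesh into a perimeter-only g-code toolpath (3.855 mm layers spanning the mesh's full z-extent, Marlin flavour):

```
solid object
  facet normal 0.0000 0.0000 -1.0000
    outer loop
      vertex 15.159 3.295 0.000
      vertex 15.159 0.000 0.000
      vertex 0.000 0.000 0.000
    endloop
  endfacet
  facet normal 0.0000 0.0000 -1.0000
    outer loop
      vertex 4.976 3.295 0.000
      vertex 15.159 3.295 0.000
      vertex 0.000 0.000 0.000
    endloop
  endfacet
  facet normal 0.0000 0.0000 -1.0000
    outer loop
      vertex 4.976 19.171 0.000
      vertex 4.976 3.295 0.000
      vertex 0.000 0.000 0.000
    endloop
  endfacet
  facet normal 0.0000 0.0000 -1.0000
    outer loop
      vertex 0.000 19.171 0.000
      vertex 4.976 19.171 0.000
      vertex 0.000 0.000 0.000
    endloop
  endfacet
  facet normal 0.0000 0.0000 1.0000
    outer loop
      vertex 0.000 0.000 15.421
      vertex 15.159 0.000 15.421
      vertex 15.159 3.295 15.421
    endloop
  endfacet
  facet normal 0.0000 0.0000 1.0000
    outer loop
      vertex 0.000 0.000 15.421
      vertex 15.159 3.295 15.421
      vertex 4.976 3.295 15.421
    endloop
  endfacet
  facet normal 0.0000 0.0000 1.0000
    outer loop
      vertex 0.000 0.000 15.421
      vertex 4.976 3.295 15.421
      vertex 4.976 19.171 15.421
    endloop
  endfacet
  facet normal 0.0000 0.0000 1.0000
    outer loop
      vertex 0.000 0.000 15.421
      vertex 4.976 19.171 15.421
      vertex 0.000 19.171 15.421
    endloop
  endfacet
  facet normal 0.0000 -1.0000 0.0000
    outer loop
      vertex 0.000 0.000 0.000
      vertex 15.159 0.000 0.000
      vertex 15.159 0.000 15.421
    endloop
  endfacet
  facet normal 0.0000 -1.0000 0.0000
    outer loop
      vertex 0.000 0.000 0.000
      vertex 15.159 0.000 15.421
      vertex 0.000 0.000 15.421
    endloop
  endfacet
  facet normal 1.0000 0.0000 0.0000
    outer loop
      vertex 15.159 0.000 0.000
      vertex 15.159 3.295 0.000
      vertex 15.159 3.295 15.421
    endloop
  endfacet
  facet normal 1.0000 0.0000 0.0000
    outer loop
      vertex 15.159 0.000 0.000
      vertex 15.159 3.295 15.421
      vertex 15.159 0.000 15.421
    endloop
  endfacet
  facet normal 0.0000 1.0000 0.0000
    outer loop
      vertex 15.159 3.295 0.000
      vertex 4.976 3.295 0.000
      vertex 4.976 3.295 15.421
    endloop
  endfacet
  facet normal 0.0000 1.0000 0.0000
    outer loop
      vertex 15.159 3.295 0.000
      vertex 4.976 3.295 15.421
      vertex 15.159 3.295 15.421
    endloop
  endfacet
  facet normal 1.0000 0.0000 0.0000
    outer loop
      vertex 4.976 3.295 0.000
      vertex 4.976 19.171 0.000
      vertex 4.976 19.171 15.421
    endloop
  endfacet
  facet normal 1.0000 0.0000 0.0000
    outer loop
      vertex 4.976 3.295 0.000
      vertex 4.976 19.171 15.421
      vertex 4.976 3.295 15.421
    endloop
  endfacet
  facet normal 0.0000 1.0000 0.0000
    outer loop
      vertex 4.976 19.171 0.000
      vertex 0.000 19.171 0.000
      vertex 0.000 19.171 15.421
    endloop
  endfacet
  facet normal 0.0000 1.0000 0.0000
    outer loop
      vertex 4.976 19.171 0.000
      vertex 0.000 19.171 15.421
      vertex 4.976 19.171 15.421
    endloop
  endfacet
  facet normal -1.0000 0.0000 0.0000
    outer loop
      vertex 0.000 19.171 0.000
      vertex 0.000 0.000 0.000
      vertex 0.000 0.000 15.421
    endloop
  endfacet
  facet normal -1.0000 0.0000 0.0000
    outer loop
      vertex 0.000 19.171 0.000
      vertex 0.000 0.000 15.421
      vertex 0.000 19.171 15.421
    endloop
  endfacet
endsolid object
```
; perimeter-only toolpath
G21 ; units = mm
G90 ; absolute positioning
G28 ; home
; layer 1
G0 Z3.855
G0 X0.000 Y0.000
G1 X15.159 Y0.000
G1 X15.159 Y3.295
G1 X4.976 Y3.295
G1 X4.976 Y19.171
G1 X0.000 Y19.171
G1 X0.000 Y0.000
; layer 2
G0 Z7.710
G0 X0.000 Y0.000
G1 X15.159 Y0.000
G1 X15.159 Y3.295
G1 X4.976 Y3.295
G1 X4.976 Y19.171
G1 X0.000 Y19.171
G1 X0.000 Y0.000
; layer 3
G0 Z11.566
G0 X0.000 Y0.000
G1 X15.159 Y0.000
G1 X15.159 Y3.295
G1 X4.976 Y3.295
G1 X4.976 Y19.171
G1 X0.000 Y19.171
G1 X0.000 Y0.000
; layer 4
G0 Z15.421
G0 X0.000 Y0.000
G1 X15.159 Y0.000
G1 X15.159 Y3.295
G1 X4.976 Y3.295
G1 X4.976 Y19.171
G1 X0.000 Y19.171
G1 X0.000 Y0.000
M2 ; end

The solid is an L-shaped prism: outer 15.2 × 19.2 mm, arm thicknesses ≈ 3.29 mm (horizontal) and 4.98 mm (vertical), extruded 15.4 mm in z. Slicing at Δz = 3.855 mm — 4 equal slices spanning the solid's height, so layer i sits at z = i·h/4 — gives 4 non-empty perimeters. Each is a 6-segment closed polygon; G0 lifts to the layer z and rapids to the start vertex, then G1 traces the edges.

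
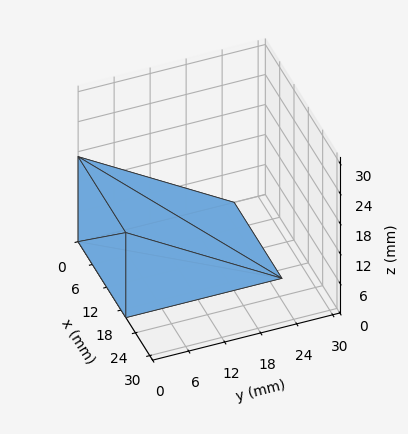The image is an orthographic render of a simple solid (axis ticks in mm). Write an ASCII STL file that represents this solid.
Reading the render: the shape is a wedge (ramp): 20 × 26 mm base, rising to 17 mm along the y=0 edge and sloping linearly to z=0 at y=26 (dimensions read to the nearest mm from the axis ticks). For the STL, each face is triangulated and given an outward normal.

solid part
  facet normal 0.0000 0.0000 -1.0000
    outer loop
      vertex 20.000 26.000 0.000
      vertex 20.000 0.000 0.000
      vertex 0.000 0.000 0.000
    endloop
  endfacet
  facet normal 0.0000 0.0000 -1.0000
    outer loop
      vertex 0.000 26.000 0.000
      vertex 20.000 26.000 0.000
      vertex 0.000 0.000 0.000
    endloop
  endfacet
  facet normal 0.0000 -1.0000 0.0000
    outer loop
      vertex 0.000 0.000 0.000
      vertex 20.000 0.000 0.000
      vertex 20.000 0.000 17.000
    endloop
  endfacet
  facet normal 0.0000 -1.0000 0.0000
    outer loop
      vertex 0.000 0.000 0.000
      vertex 20.000 0.000 17.000
      vertex 0.000 0.000 17.000
    endloop
  endfacet
  facet normal 0.0000 0.5472 0.8370
    outer loop
      vertex 0.000 0.000 17.000
      vertex 20.000 0.000 17.000
      vertex 20.000 26.000 0.000
    endloop
  endfacet
  facet normal 0.0000 0.5472 0.8370
    outer loop
      vertex 0.000 0.000 17.000
      vertex 20.000 26.000 0.000
      vertex 0.000 26.000 0.000
    endloop
  endfacet
  facet normal -1.0000 0.0000 0.0000
    outer loop
      vertex 0.000 0.000 17.000
      vertex 0.000 26.000 0.000
      vertex 0.000 0.000 0.000
    endloop
  endfacet
  facet normal 1.0000 0.0000 0.0000
    outer loop
      vertex 20.000 0.000 0.000
      vertex 20.000 26.000 0.000
      vertex 20.000 0.000 17.000
    endloop
  endfacet
endsolid part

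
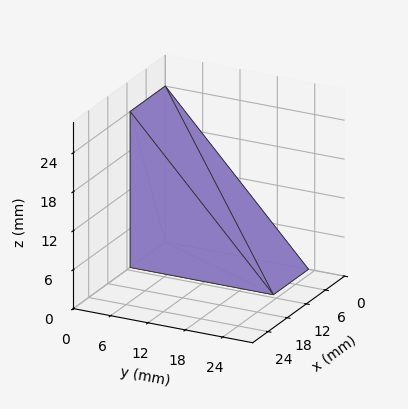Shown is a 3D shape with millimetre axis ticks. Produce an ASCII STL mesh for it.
Reading the render: the shape is a wedge (ramp): 11 × 23 mm base, rising to 24 mm along the y=0 edge and sloping linearly to z=0 at y=23 (dimensions read to the nearest mm from the axis ticks). For the STL, each face is triangulated and given an outward normal.

solid part
  facet normal 0.0000 0.0000 -1.0000
    outer loop
      vertex 11.000 23.000 0.000
      vertex 11.000 0.000 0.000
      vertex 0.000 0.000 0.000
    endloop
  endfacet
  facet normal 0.0000 0.0000 -1.0000
    outer loop
      vertex 0.000 23.000 0.000
      vertex 11.000 23.000 0.000
      vertex 0.000 0.000 0.000
    endloop
  endfacet
  facet normal 0.0000 -1.0000 0.0000
    outer loop
      vertex 0.000 0.000 0.000
      vertex 11.000 0.000 0.000
      vertex 11.000 0.000 24.000
    endloop
  endfacet
  facet normal 0.0000 -1.0000 0.0000
    outer loop
      vertex 0.000 0.000 0.000
      vertex 11.000 0.000 24.000
      vertex 0.000 0.000 24.000
    endloop
  endfacet
  facet normal 0.0000 0.7220 0.6919
    outer loop
      vertex 0.000 0.000 24.000
      vertex 11.000 0.000 24.000
      vertex 11.000 23.000 0.000
    endloop
  endfacet
  facet normal 0.0000 0.7220 0.6919
    outer loop
      vertex 0.000 0.000 24.000
      vertex 11.000 23.000 0.000
      vertex 0.000 23.000 0.000
    endloop
  endfacet
  facet normal -1.0000 0.0000 0.0000
    outer loop
      vertex 0.000 0.000 24.000
      vertex 0.000 23.000 0.000
      vertex 0.000 0.000 0.000
    endloop
  endfacet
  facet normal 1.0000 0.0000 0.0000
    outer loop
      vertex 11.000 0.000 0.000
      vertex 11.000 23.000 0.000
      vertex 11.000 0.000 24.000
    endloop
  endfacet
endsolid part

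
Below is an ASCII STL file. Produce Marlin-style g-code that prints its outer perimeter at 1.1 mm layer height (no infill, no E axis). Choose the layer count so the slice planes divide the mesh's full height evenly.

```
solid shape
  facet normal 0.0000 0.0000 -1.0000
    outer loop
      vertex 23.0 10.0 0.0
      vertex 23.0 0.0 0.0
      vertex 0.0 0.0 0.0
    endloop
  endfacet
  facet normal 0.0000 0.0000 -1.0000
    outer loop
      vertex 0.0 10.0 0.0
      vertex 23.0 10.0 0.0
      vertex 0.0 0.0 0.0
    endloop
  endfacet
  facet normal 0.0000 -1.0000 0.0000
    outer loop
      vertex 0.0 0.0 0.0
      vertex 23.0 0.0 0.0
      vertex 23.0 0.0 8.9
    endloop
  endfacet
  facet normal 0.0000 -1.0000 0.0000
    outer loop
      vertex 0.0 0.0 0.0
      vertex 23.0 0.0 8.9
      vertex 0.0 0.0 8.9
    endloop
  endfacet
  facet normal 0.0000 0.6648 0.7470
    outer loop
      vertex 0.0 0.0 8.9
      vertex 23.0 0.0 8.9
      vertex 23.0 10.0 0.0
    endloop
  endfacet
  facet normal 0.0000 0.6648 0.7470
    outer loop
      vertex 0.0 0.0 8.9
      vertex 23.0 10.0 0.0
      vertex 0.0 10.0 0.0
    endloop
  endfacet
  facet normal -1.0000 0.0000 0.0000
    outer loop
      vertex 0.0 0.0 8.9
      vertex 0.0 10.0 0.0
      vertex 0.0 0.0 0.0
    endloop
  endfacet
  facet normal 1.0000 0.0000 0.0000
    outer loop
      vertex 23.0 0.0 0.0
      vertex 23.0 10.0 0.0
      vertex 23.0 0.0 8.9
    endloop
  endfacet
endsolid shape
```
; perimeter-only toolpath
G21 ; units = mm
G90 ; absolute positioning
G28 ; home
; layer 1
G0 Z1.1
G0 X0.0 Y0.0
G1 X23.0 Y0.0
G1 X23.0 Y8.8
G1 X0.0 Y8.8
G1 X0.0 Y0.0
; layer 2
G0 Z2.2
G0 X0.0 Y0.0
G1 X23.0 Y0.0
G1 X23.0 Y7.5
G1 X0.0 Y7.5
G1 X0.0 Y0.0
; layer 3
G0 Z3.3
G0 X0.0 Y0.0
G1 X23.0 Y0.0
G1 X23.0 Y6.2
G1 X0.0 Y6.2
G1 X0.0 Y0.0
; layer 4
G0 Z4.5
G0 X0.0 Y0.0
G1 X23.0 Y0.0
G1 X23.0 Y5.0
G1 X0.0 Y5.0
G1 X0.0 Y0.0
; layer 5
G0 Z5.6
G0 X0.0 Y0.0
G1 X23.0 Y0.0
G1 X23.0 Y3.8
G1 X0.0 Y3.8
G1 X0.0 Y0.0
; layer 6
G0 Z6.7
G0 X0.0 Y0.0
G1 X23.0 Y0.0
G1 X23.0 Y2.5
G1 X0.0 Y2.5
G1 X0.0 Y0.0
; layer 7
G0 Z7.8
G0 X0.0 Y0.0
G1 X23.0 Y0.0
G1 X23.0 Y1.2
G1 X0.0 Y1.2
G1 X0.0 Y0.0
M2 ; end

The solid is a wedge (ramp): 23 × 10 mm base, rising to 8.9 mm along the y=0 edge and sloping linearly to z=0 at y=10. Slicing at Δz = 1.1 mm — 8 equal slices spanning the solid's height, so layer i sits at z = i·h/8 — gives 7 non-empty perimeters. Each is a 4-segment closed polygon; G0 lifts to the layer z and rapids to the start vertex, then G1 traces the edges. The cross-section shrinks linearly with z (the slice at the apex is degenerate and omitted).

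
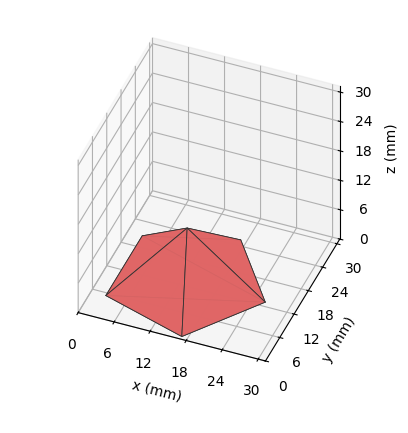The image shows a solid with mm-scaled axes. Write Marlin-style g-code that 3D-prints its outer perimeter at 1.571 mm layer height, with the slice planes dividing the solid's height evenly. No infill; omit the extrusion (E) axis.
Reading the render: the shape is a regular 5-sided pyramid, base circumscribed radius ≈ 13 mm, apex at z ≈ 11 mm (dimensions read to the nearest mm from the axis ticks). For the g-code, the solid's height is divided into equal slices at the stated Δz and each level perimeter traced with G1 moves after a G0 lift.

; perimeter-only toolpath
G21 ; units = mm
G90 ; absolute positioning
G28 ; home
; layer 1
G0 Z1.571
G0 X24.143 Y13.000
G1 X16.443 Y23.598
G1 X3.985 Y19.549
G1 X3.985 Y6.451
G1 X16.443 Y2.402
G1 X24.143 Y13.000
; layer 2
G0 Z3.143
G0 X22.286 Y13.000
G1 X15.869 Y21.831
G1 X5.488 Y18.458
G1 X5.488 Y7.542
G1 X15.869 Y4.169
G1 X22.286 Y13.000
; layer 3
G0 Z4.714
G0 X20.429 Y13.000
G1 X15.295 Y20.065
G1 X6.990 Y17.366
G1 X6.990 Y8.634
G1 X15.295 Y5.935
G1 X20.429 Y13.000
; layer 4
G0 Z6.286
G0 X18.571 Y13.000
G1 X14.722 Y18.299
G1 X8.493 Y16.275
G1 X8.493 Y9.725
G1 X14.722 Y7.701
G1 X18.571 Y13.000
; layer 5
G0 Z7.857
G0 X16.714 Y13.000
G1 X14.148 Y16.533
G1 X9.995 Y15.183
G1 X9.995 Y10.817
G1 X14.148 Y9.467
G1 X16.714 Y13.000
; layer 6
G0 Z9.429
G0 X14.857 Y13.000
G1 X13.574 Y14.766
G1 X11.498 Y14.092
G1 X11.498 Y11.908
G1 X13.574 Y11.234
G1 X14.857 Y13.000
M2 ; end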